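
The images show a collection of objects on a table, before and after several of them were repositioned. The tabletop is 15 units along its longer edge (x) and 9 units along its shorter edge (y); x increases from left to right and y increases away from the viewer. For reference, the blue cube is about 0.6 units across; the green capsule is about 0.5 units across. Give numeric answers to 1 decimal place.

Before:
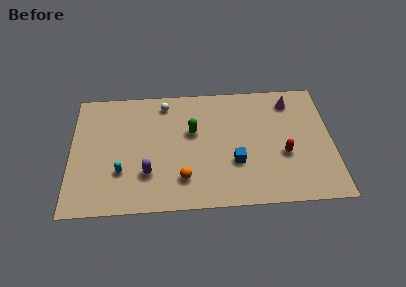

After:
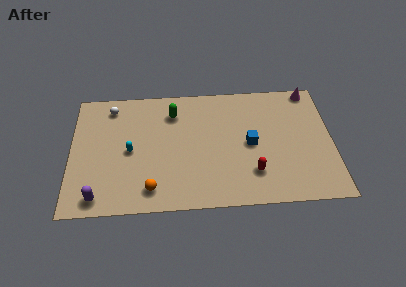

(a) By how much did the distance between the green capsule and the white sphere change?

+0.9

They were about 2.7 units apart before and 3.6 after — 0.9 units further apart.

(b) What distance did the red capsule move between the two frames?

2.2

The red capsule moved from about (12.2, 3.5) to (10.4, 2.3), a distance of √(1.8² + 1.2²) ≈ 2.2.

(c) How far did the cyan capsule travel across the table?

1.6

The cyan capsule was near (2.9, 2.8) before and (3.4, 4.3) after, so it travelled √(0.5² + 1.5²) ≈ 1.6 units.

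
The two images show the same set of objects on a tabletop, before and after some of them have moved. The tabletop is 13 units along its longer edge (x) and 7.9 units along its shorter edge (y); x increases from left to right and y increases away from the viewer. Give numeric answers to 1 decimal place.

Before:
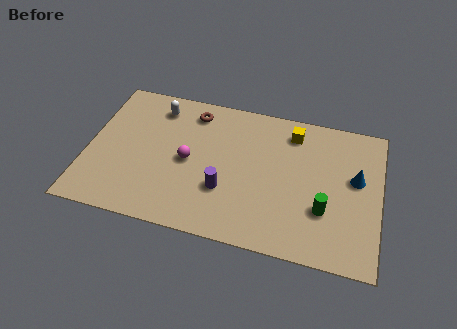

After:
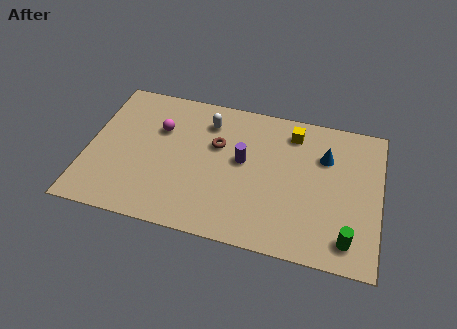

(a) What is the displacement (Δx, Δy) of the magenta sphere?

(-1.4, 1.5)

The magenta sphere was at about (4.5, 3.8) and moved to about (3.1, 5.3).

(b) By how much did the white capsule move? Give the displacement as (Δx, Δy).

(2.3, -0.3)

The white capsule was at about (2.9, 6.5) and moved to about (5.2, 6.2).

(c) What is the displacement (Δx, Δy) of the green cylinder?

(1.1, -1.3)

From the two frames, the green cylinder sits at roughly (10.6, 2.6) before and (11.7, 1.3) after.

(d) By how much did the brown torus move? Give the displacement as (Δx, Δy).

(1.2, -1.6)

From the two frames, the brown torus sits at roughly (4.5, 6.6) before and (5.7, 5.0) after.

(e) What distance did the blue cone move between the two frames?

1.7

From (11.9, 4.6) to (10.5, 5.5), the blue cone covered √(1.4² + 0.9²) ≈ 1.7 units.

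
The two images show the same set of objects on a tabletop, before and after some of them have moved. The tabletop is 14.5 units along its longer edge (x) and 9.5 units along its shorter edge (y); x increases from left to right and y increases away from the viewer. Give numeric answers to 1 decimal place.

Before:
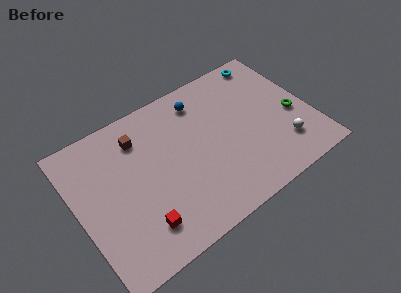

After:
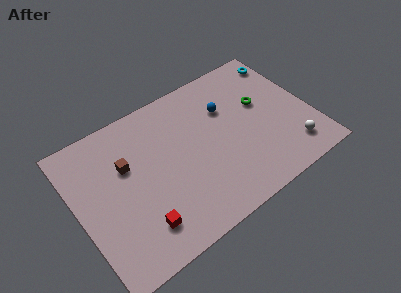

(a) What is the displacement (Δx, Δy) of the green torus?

(-1.7, 1.7)

From the two frames, the green torus sits at roughly (13.4, 4.0) before and (11.7, 5.7) after.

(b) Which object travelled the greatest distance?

the green torus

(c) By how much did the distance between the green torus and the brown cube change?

-1.3

They were about 9.8 units apart before and 8.5 after — 1.3 units closer together.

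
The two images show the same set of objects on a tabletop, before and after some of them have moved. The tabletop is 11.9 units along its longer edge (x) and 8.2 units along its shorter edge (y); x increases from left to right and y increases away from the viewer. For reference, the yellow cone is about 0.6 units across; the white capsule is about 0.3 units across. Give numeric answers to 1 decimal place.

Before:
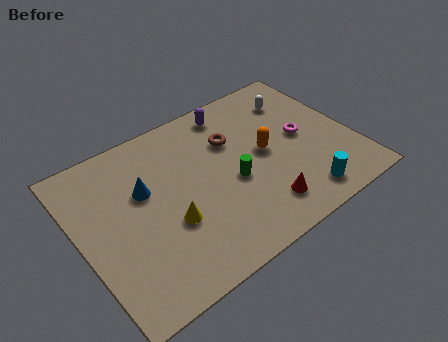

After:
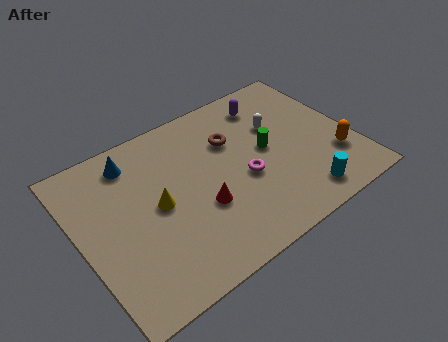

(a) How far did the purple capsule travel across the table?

1.6

From (7.2, 7.1) to (8.8, 6.7), the purple capsule covered √(1.6² + 0.4²) ≈ 1.6 units.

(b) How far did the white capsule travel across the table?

1.5

The white capsule was near (10.0, 6.3) before and (8.9, 5.3) after, so it travelled √(1.1² + 1.0²) ≈ 1.5 units.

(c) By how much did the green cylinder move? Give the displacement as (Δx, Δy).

(1.7, 0.8)

The green cylinder was at about (6.5, 3.5) and moved to about (8.2, 4.3).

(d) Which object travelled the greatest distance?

the orange capsule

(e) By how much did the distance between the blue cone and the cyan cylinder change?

+1.2

Before: roughly 7.3 units apart; after: 8.5. That's 1.2 units further apart.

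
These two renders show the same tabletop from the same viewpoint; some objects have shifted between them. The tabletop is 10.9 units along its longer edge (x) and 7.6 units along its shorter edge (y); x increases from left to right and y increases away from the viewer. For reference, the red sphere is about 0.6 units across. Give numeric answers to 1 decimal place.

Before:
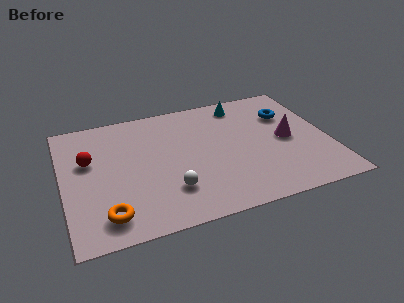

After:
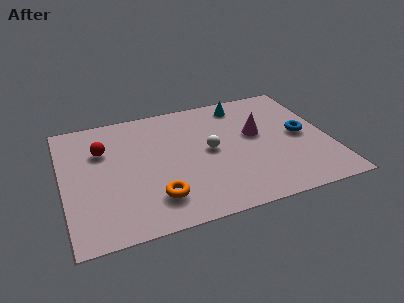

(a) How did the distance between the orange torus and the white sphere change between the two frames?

+0.6

They were about 2.7 units apart before and 3.3 after — 0.6 units further apart.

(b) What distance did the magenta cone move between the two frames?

1.4

The magenta cone was near (9.2, 3.7) before and (8.0, 4.4) after, so it travelled √(1.2² + 0.7²) ≈ 1.4 units.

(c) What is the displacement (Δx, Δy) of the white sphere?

(1.8, 1.9)

From the two frames, the white sphere sits at roughly (4.2, 2.0) before and (6.0, 3.9) after.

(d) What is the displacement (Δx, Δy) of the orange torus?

(2.0, 0.4)

The orange torus was at about (1.6, 1.3) and moved to about (3.6, 1.7).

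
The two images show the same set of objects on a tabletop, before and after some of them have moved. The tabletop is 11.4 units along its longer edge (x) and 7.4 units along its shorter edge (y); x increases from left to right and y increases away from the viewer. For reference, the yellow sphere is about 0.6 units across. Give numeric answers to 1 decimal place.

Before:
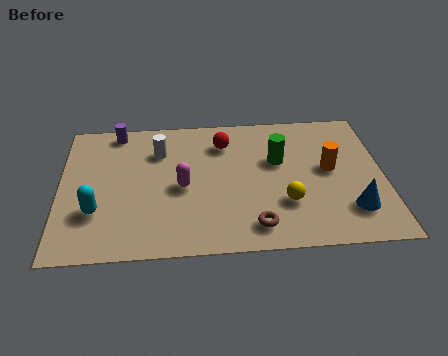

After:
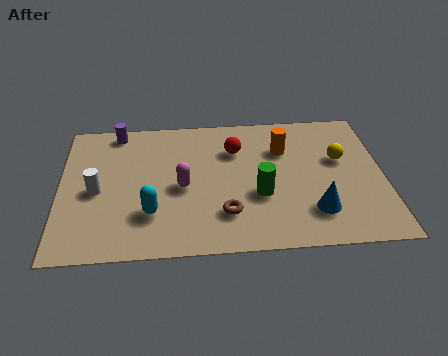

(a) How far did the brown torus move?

1.2

The brown torus moved from about (6.8, 1.2) to (5.8, 1.9), a distance of √(1.0² + 0.7²) ≈ 1.2.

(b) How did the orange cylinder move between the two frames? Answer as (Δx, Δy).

(-1.6, 1.2)

From the two frames, the orange cylinder sits at roughly (9.5, 4.0) before and (7.9, 5.2) after.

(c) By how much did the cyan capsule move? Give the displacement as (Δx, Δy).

(1.9, -0.2)

From the two frames, the cyan capsule sits at roughly (1.3, 2.3) before and (3.2, 2.1) after.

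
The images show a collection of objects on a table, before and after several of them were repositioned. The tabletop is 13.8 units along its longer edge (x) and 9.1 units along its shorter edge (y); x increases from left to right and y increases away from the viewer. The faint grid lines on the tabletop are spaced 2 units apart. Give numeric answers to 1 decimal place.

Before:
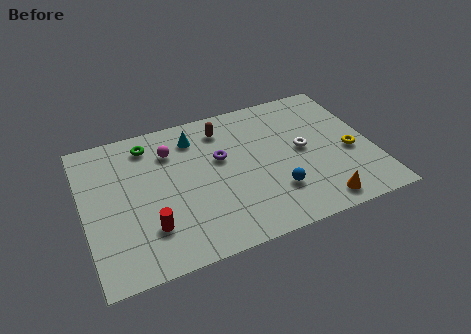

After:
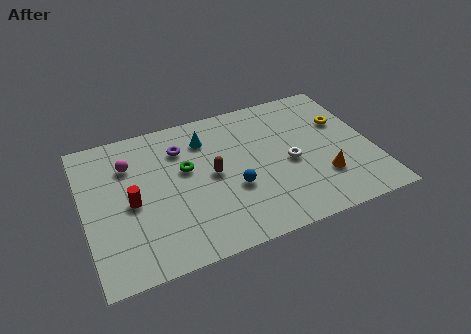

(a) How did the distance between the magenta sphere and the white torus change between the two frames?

+1.4

They were about 6.5 units apart before and 7.9 after — 1.4 units further apart.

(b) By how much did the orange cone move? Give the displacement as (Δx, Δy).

(0.4, 1.5)

The orange cone started near (10.8, 1.1) and ended near (11.2, 2.6).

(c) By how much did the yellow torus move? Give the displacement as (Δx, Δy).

(-0.1, 2.1)

The yellow torus started near (12.7, 3.8) and ended near (12.6, 5.9).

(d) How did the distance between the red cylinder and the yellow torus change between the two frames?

+0.6

Before: roughly 9.9 units apart; after: 10.5. That's 0.6 units further apart.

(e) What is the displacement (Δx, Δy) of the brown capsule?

(-0.8, -2.8)

The brown capsule started near (6.9, 7.4) and ended near (6.1, 4.6).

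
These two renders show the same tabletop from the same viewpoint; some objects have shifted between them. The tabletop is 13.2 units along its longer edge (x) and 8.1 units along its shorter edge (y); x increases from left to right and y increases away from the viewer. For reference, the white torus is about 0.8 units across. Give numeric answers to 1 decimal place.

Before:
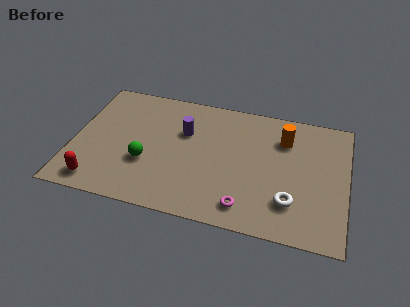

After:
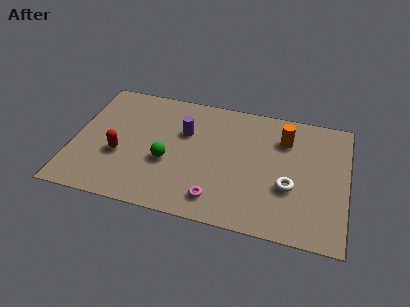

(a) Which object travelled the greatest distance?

the red capsule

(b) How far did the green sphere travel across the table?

1.0

The green sphere moved from about (3.6, 2.9) to (4.6, 3.2), a distance of √(1.0² + 0.3²) ≈ 1.0.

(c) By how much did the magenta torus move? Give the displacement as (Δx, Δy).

(-1.4, 0.1)

The magenta torus was at about (8.5, 1.3) and moved to about (7.1, 1.4).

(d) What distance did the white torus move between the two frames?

0.9

The white torus was near (10.6, 2.1) before and (10.5, 3.0) after, so it travelled √(0.1² + 0.9²) ≈ 0.9 units.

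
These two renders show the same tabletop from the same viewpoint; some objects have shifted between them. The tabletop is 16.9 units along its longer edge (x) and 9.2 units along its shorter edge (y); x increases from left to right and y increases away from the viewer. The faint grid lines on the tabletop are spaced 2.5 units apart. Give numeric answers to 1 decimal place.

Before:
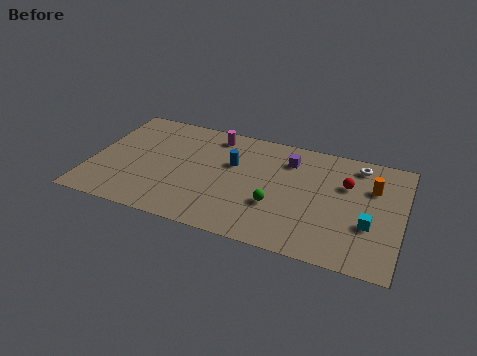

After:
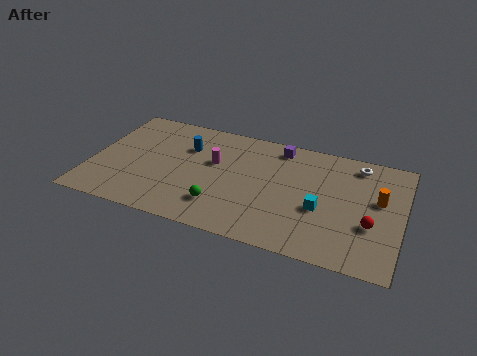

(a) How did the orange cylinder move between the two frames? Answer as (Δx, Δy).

(0.4, -0.9)

The orange cylinder started near (15.2, 6.3) and ended near (15.6, 5.4).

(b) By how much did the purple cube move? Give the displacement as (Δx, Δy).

(-0.6, 0.9)

From the two frames, the purple cube sits at roughly (10.6, 7.1) before and (10.0, 8.0) after.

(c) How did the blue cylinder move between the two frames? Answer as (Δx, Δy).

(-2.6, 0.6)

The blue cylinder started near (7.6, 5.8) and ended near (5.0, 6.4).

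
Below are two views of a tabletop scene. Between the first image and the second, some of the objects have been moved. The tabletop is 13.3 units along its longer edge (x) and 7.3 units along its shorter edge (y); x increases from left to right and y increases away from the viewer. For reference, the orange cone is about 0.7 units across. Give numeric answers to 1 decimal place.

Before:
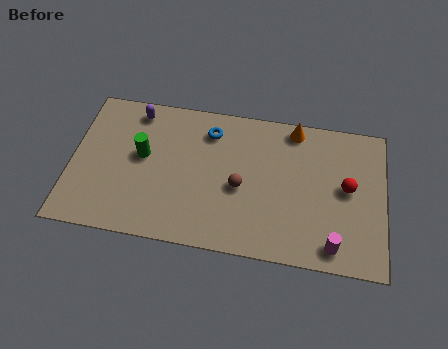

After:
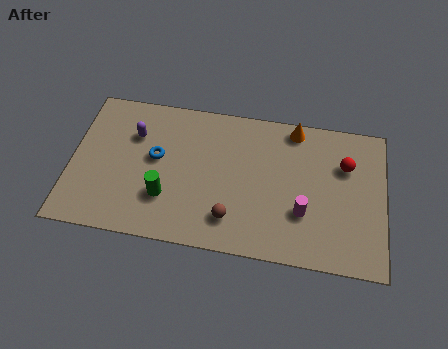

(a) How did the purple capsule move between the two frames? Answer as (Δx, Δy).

(0.0, -1.2)

The purple capsule was at about (2.6, 6.3) and moved to about (2.6, 5.1).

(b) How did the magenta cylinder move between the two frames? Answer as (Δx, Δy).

(-1.3, 1.4)

From the two frames, the magenta cylinder sits at roughly (11.2, 1.0) before and (9.9, 2.4) after.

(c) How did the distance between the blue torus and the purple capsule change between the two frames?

-1.8

They were about 3.2 units apart before and 1.4 after — 1.8 units closer together.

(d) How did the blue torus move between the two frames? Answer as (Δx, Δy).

(-2.2, -1.7)

From the two frames, the blue torus sits at roughly (5.8, 5.8) before and (3.6, 4.1) after.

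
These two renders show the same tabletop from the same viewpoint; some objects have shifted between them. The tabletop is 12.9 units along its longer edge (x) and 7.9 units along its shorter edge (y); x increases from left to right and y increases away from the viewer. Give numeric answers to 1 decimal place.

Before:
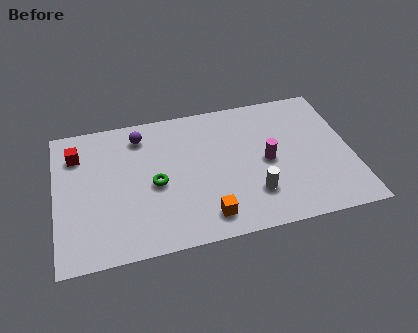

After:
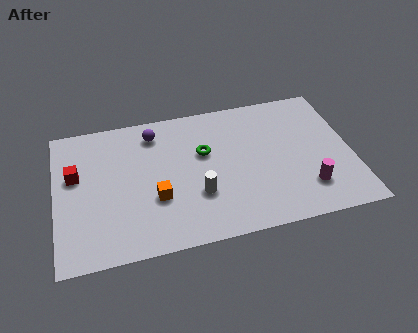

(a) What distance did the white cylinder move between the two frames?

2.5

The white cylinder moved from about (8.5, 2.1) to (6.1, 2.6), a distance of √(2.4² + 0.5²) ≈ 2.5.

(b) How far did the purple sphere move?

0.6

The purple sphere moved from about (3.8, 6.5) to (4.4, 6.5), a distance of √(0.6² + 0.0²) ≈ 0.6.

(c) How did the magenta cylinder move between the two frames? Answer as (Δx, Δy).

(1.6, -1.9)

The magenta cylinder was at about (9.2, 3.8) and moved to about (10.8, 1.9).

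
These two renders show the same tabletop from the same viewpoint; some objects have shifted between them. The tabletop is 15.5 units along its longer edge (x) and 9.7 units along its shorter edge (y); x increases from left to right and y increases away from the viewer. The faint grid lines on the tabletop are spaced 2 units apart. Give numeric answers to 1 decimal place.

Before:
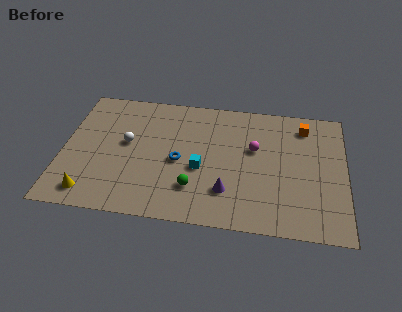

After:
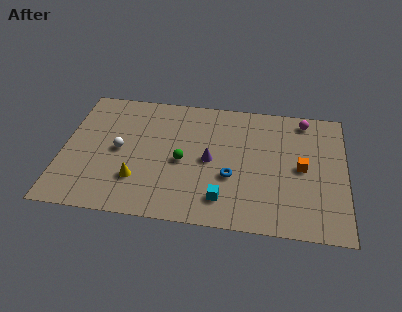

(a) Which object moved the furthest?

the magenta sphere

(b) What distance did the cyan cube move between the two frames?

2.5

The cyan cube was near (7.6, 4.0) before and (8.9, 1.9) after, so it travelled √(1.3² + 2.1²) ≈ 2.5 units.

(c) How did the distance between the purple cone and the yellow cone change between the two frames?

-3.1

They were about 7.5 units apart before and 4.4 after — 3.1 units closer together.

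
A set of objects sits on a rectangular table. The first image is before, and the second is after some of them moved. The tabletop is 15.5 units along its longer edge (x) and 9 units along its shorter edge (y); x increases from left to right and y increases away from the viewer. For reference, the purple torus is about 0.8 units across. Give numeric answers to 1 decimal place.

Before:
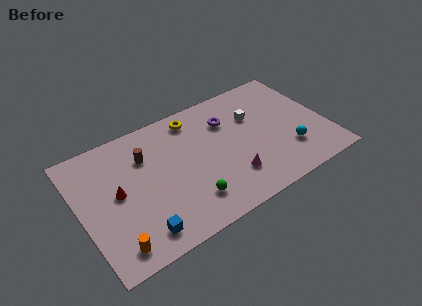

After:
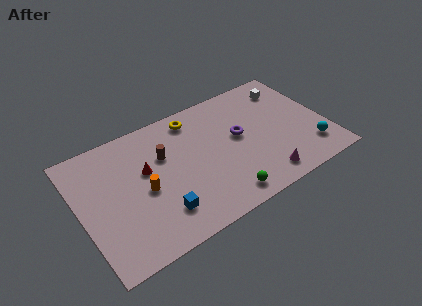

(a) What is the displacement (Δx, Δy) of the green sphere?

(2.0, -0.8)

The green sphere was at about (6.4, 2.0) and moved to about (8.4, 1.2).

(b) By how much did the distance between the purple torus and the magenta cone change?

-0.4

The distance was about 4.2 in the first image and 3.8 in the second, so they moved 0.4 units closer together.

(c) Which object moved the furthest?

the orange cylinder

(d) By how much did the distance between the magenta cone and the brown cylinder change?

+0.9

Before: roughly 6.3 units apart; after: 7.2. That's 0.9 units further apart.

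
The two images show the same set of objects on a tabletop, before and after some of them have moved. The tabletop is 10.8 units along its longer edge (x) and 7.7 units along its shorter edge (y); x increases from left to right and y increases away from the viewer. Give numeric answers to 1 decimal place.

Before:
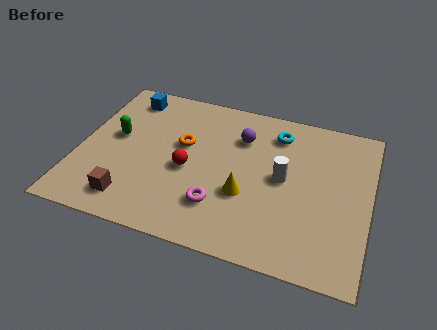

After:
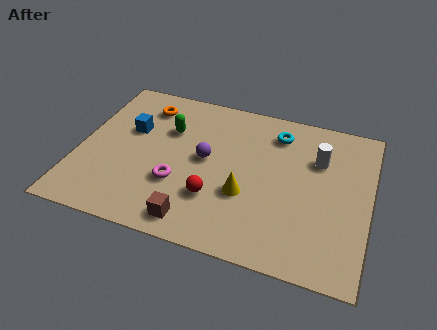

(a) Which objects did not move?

the yellow cone and the cyan torus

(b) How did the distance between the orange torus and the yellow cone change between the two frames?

+2.2

They were about 3.1 units apart before and 5.3 after — 2.2 units further apart.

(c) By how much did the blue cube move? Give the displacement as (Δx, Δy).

(0.3, -1.7)

The blue cube was at about (1.5, 6.5) and moved to about (1.8, 4.8).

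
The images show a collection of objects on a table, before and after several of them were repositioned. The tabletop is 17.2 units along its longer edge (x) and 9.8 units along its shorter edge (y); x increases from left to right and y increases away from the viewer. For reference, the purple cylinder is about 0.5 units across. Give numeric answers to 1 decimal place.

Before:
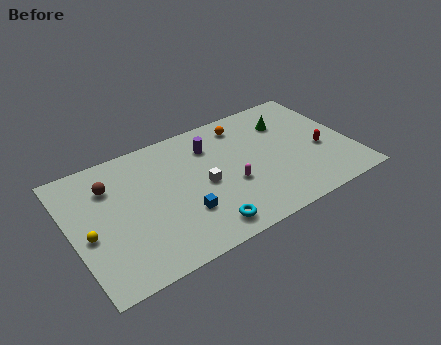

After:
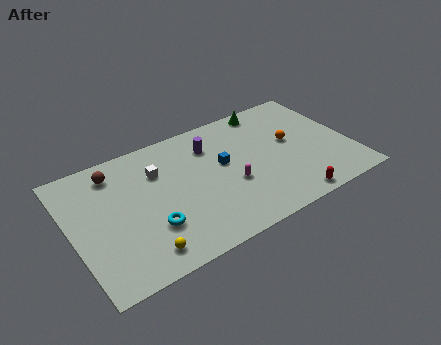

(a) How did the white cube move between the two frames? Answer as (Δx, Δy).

(-2.5, 2.3)

The white cube started near (8.0, 4.6) and ended near (5.5, 6.9).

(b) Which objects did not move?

the magenta capsule and the purple cylinder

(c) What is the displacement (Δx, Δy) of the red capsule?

(-2.5, -3.1)

The red capsule started near (15.3, 4.0) and ended near (12.8, 0.9).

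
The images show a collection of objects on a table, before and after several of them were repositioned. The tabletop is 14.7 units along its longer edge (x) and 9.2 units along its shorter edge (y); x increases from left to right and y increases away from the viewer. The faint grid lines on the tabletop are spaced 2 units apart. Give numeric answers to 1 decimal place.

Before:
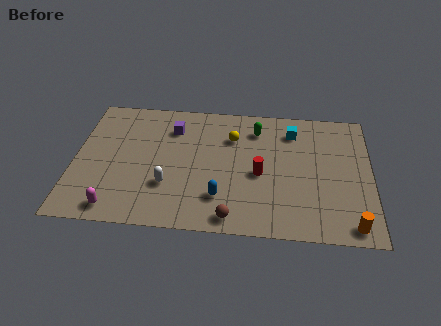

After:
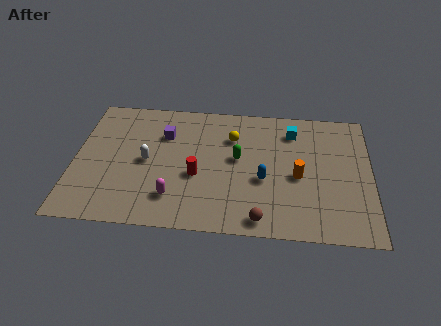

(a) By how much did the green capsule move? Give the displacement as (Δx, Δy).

(-0.9, -2.2)

The green capsule started near (9.0, 7.3) and ended near (8.1, 5.1).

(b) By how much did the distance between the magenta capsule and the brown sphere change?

-1.3

Before: roughly 5.7 units apart; after: 4.4. That's 1.3 units closer together.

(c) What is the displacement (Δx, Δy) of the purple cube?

(-0.4, -0.5)

The purple cube started near (4.8, 7.0) and ended near (4.4, 6.5).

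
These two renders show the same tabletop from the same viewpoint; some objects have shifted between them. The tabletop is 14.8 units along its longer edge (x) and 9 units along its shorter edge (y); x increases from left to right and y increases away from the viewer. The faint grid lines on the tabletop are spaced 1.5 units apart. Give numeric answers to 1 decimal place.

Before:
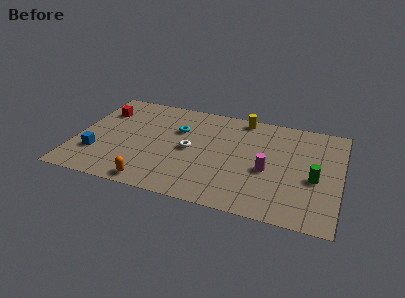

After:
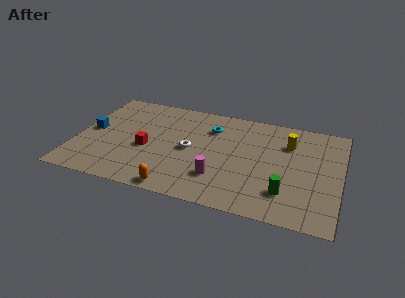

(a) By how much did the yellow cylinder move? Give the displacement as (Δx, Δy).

(2.7, -1.6)

The yellow cylinder was at about (9.1, 8.1) and moved to about (11.8, 6.5).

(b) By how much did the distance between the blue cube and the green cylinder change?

-0.8

The distance was about 12.2 in the first image and 11.4 in the second, so they moved 0.8 units closer together.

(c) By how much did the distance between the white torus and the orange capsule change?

-0.3

The distance was about 3.9 in the first image and 3.6 in the second, so they moved 0.3 units closer together.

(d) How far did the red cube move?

4.0

From (1.2, 6.6) to (4.0, 3.8), the red cube covered √(2.8² + 2.8²) ≈ 4.0 units.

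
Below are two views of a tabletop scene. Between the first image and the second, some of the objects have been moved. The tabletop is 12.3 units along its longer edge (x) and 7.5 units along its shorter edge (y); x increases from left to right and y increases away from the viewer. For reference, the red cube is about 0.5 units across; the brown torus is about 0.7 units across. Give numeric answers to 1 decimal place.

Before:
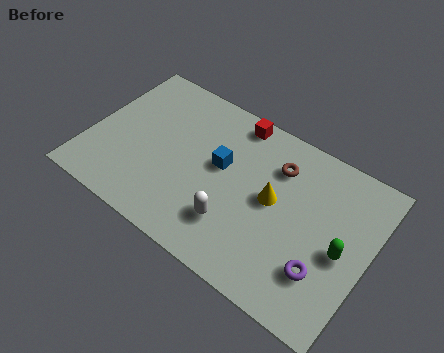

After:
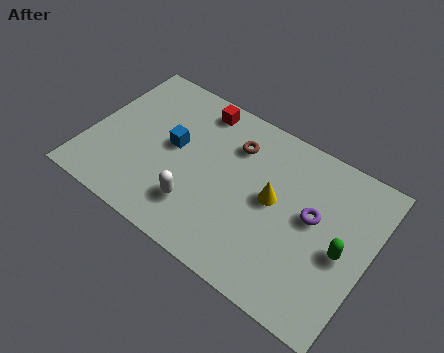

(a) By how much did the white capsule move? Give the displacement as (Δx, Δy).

(-1.6, -0.1)

The white capsule started near (6.7, 2.0) and ended near (5.1, 1.9).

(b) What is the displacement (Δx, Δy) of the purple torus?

(-0.8, 2.1)

From the two frames, the purple torus sits at roughly (10.6, 2.1) before and (9.8, 4.2) after.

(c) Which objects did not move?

the yellow cone and the green capsule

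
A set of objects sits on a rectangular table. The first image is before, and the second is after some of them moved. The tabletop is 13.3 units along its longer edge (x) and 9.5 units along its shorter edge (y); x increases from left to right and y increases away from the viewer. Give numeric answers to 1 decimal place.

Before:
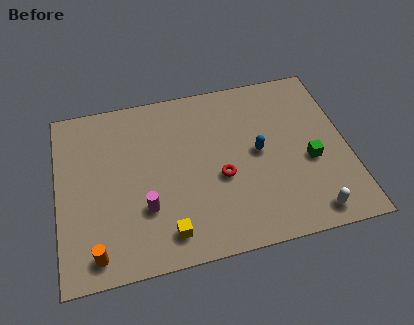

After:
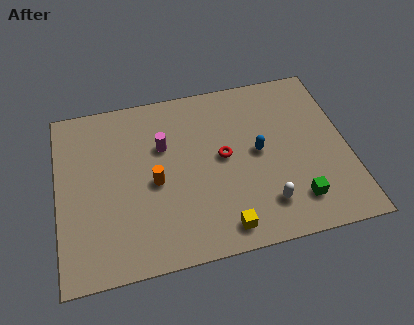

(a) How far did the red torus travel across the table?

1.1

From (7.4, 3.9) to (7.6, 5.0), the red torus covered √(0.2² + 1.1²) ≈ 1.1 units.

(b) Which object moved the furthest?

the orange cylinder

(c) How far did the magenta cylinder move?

3.4

The magenta cylinder was near (3.9, 3.0) before and (4.9, 6.2) after, so it travelled √(1.0² + 3.2²) ≈ 3.4 units.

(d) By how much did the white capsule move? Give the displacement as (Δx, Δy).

(-2.0, 0.9)

From the two frames, the white capsule sits at roughly (11.3, 1.1) before and (9.3, 2.0) after.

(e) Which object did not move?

the blue capsule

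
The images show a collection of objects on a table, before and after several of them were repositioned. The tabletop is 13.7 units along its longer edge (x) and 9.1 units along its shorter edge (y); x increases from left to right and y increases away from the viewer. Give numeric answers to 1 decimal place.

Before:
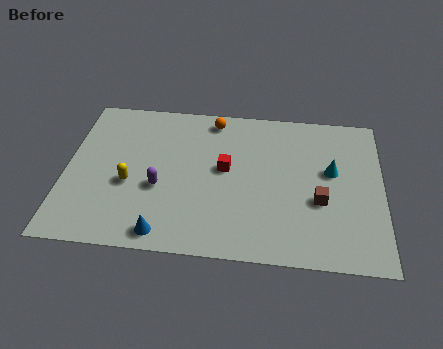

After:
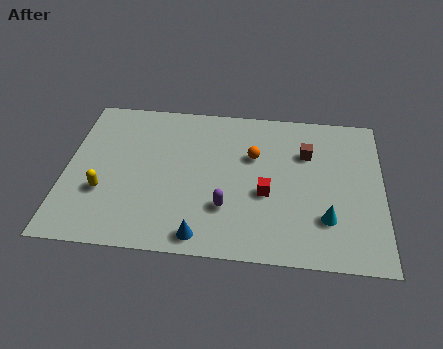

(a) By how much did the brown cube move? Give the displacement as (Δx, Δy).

(-0.6, 2.8)

The brown cube was at about (11.0, 3.5) and moved to about (10.4, 6.3).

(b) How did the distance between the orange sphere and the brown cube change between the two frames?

-4.2

They were about 6.5 units apart before and 2.3 after — 4.2 units closer together.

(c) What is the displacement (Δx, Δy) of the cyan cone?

(-0.2, -2.8)

The cyan cone was at about (11.5, 5.3) and moved to about (11.3, 2.5).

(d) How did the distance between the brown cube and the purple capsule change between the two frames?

-1.9

They were about 6.9 units apart before and 5.0 after — 1.9 units closer together.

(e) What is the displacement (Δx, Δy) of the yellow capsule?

(-1.1, -0.6)

From the two frames, the yellow capsule sits at roughly (2.8, 3.7) before and (1.7, 3.1) after.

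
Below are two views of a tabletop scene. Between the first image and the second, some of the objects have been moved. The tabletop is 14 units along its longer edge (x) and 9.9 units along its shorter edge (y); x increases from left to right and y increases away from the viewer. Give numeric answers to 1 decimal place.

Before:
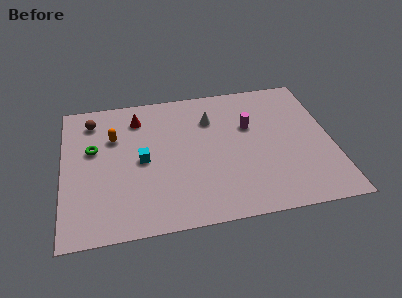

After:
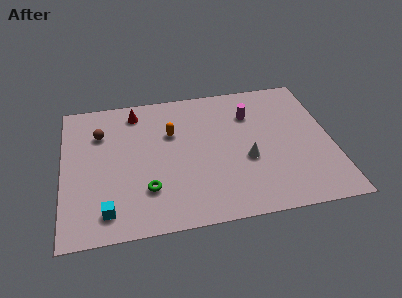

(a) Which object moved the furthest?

the green torus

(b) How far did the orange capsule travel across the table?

3.0

The orange capsule moved from about (2.7, 6.7) to (5.7, 6.5), a distance of √(3.0² + 0.2²) ≈ 3.0.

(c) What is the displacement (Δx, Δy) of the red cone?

(-0.1, 0.5)

The red cone was at about (4.0, 7.9) and moved to about (3.9, 8.4).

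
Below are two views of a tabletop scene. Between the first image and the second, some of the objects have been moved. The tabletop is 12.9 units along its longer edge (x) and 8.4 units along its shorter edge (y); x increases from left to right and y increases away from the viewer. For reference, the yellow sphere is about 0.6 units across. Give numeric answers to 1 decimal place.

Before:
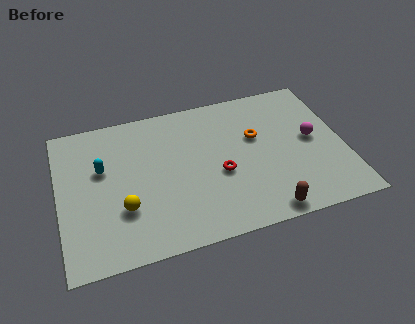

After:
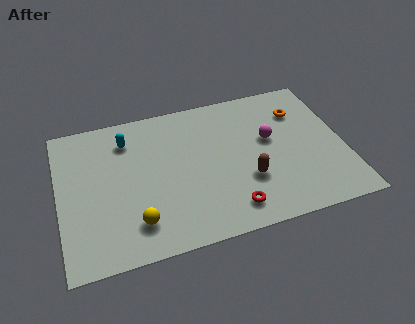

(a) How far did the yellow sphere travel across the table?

1.0

The yellow sphere was near (2.8, 2.7) before and (3.3, 1.8) after, so it travelled √(0.5² + 0.9²) ≈ 1.0 units.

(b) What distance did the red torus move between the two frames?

2.1

The red torus moved from about (7.2, 3.5) to (7.5, 1.4), a distance of √(0.3² + 2.1²) ≈ 2.1.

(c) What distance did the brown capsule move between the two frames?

2.1

From (9.0, 0.8) to (8.4, 2.8), the brown capsule covered √(0.6² + 2.0²) ≈ 2.1 units.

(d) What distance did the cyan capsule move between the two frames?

1.8

The cyan capsule was near (2.0, 5.2) before and (3.2, 6.6) after, so it travelled √(1.2² + 1.4²) ≈ 1.8 units.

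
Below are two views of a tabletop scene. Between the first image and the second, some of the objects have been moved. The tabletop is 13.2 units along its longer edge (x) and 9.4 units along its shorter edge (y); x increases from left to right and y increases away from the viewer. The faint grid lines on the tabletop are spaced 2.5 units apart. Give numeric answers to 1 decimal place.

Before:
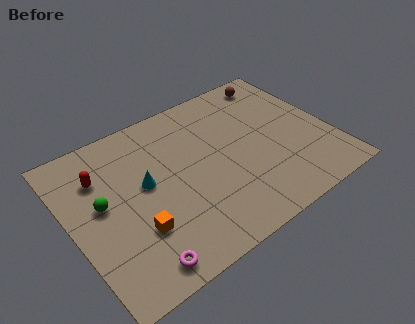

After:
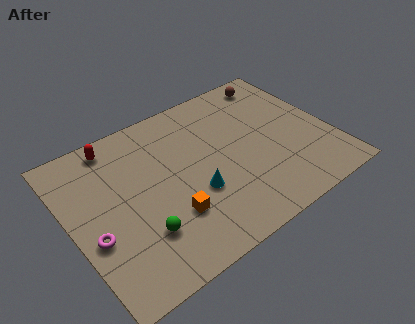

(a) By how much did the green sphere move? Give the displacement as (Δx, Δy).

(1.5, -2.6)

From the two frames, the green sphere sits at roughly (1.6, 5.2) before and (3.1, 2.6) after.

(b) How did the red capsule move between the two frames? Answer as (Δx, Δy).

(1.0, 1.5)

The red capsule was at about (1.8, 6.8) and moved to about (2.8, 8.3).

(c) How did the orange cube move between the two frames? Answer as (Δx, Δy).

(1.7, -0.1)

The orange cube started near (2.9, 2.9) and ended near (4.6, 2.8).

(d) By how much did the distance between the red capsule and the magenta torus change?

-0.7

They were about 5.8 units apart before and 5.1 after — 0.7 units closer together.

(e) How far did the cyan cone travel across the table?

2.8

From (3.8, 5.2) to (6.0, 3.4), the cyan cone covered √(2.2² + 1.8²) ≈ 2.8 units.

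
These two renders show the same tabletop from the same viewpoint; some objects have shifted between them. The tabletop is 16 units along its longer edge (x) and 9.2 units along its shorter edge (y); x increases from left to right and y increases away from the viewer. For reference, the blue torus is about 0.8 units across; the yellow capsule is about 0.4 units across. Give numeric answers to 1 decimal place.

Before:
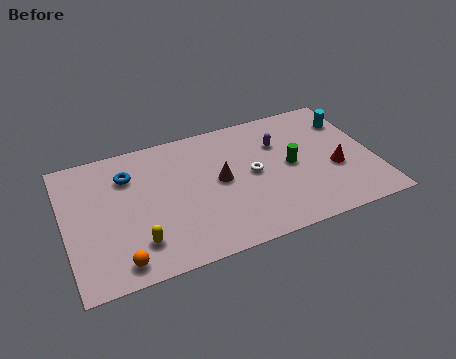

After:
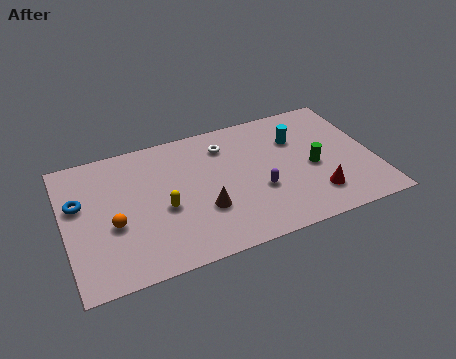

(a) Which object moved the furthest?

the purple capsule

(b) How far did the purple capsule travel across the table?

3.3

From (11.3, 6.4) to (9.9, 3.4), the purple capsule covered √(1.4² + 3.0²) ≈ 3.3 units.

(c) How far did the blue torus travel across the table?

2.8

The blue torus moved from about (3.4, 6.8) to (0.8, 5.7), a distance of √(2.6² + 1.1²) ≈ 2.8.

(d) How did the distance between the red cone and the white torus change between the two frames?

+2.3

The distance was about 4.3 in the first image and 6.6 in the second, so they moved 2.3 units further apart.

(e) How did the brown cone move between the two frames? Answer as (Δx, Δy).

(-1.0, -1.7)

The brown cone started near (8.0, 4.8) and ended near (7.0, 3.1).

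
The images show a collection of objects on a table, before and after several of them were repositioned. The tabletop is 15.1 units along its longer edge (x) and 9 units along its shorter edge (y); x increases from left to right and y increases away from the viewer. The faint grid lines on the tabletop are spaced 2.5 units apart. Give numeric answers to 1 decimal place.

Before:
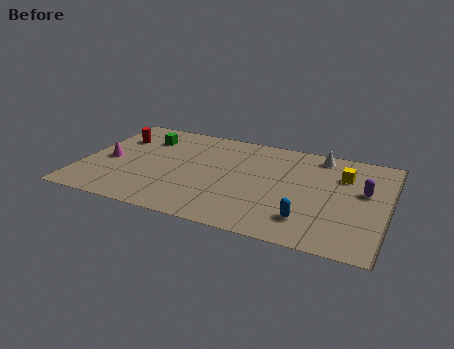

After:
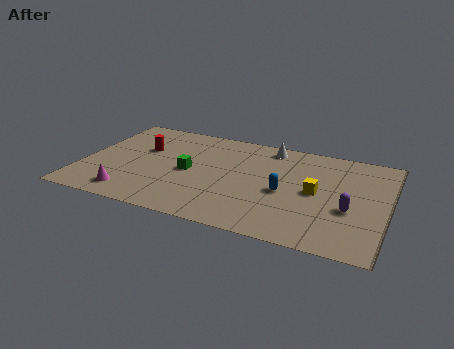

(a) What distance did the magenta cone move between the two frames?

3.0

The magenta cone was near (1.3, 4.1) before and (2.7, 1.4) after, so it travelled √(1.4² + 2.7²) ≈ 3.0 units.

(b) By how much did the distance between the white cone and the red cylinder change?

-3.6

They were about 10.2 units apart before and 6.6 after — 3.6 units closer together.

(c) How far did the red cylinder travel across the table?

1.6

The red cylinder was near (1.4, 6.4) before and (2.8, 5.7) after, so it travelled √(1.4² + 0.7²) ≈ 1.6 units.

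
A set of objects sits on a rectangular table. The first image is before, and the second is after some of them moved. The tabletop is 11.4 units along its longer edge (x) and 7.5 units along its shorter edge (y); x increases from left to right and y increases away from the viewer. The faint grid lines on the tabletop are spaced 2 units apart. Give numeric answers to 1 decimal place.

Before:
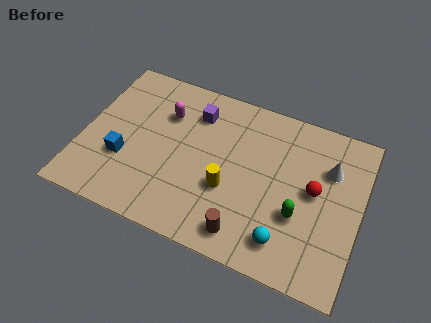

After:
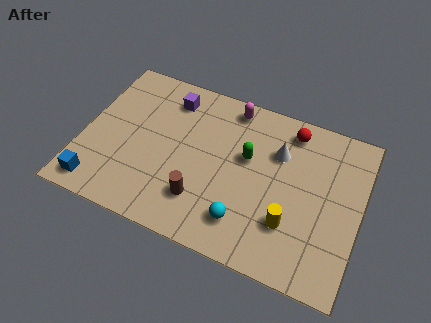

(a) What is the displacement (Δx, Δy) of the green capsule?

(-2.3, 1.8)

The green capsule was at about (9.0, 2.7) and moved to about (6.7, 4.5).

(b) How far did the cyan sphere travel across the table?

1.7

The cyan sphere moved from about (8.6, 1.4) to (6.9, 1.6), a distance of √(1.7² + 0.2²) ≈ 1.7.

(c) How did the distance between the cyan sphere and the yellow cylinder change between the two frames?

-1.0

Before: roughly 2.9 units apart; after: 1.9. That's 1.0 units closer together.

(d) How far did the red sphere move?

2.7

The red sphere moved from about (9.5, 4.0) to (8.3, 6.4), a distance of √(1.2² + 2.4²) ≈ 2.7.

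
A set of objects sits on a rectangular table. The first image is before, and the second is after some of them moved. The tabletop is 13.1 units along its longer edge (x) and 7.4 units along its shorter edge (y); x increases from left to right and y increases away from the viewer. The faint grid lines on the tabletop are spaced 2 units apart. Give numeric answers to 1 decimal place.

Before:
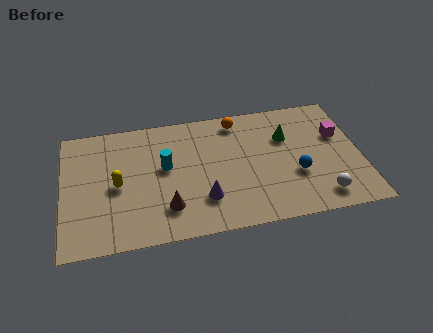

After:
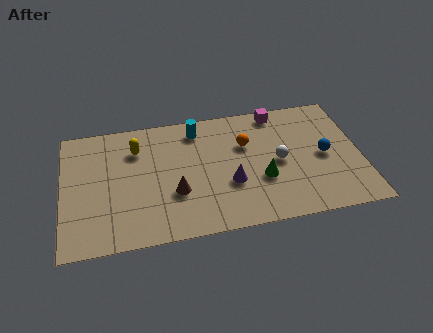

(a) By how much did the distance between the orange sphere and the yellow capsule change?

-1.3

Before: roughly 6.1 units apart; after: 4.8. That's 1.3 units closer together.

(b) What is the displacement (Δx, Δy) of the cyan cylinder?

(1.5, 2.0)

The cyan cylinder was at about (4.5, 4.2) and moved to about (6.0, 6.2).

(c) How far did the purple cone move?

1.4

From (6.1, 2.0) to (7.3, 2.7), the purple cone covered √(1.2² + 0.7²) ≈ 1.4 units.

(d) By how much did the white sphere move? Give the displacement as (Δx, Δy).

(-1.7, 2.4)

The white sphere started near (11.2, 1.2) and ended near (9.5, 3.6).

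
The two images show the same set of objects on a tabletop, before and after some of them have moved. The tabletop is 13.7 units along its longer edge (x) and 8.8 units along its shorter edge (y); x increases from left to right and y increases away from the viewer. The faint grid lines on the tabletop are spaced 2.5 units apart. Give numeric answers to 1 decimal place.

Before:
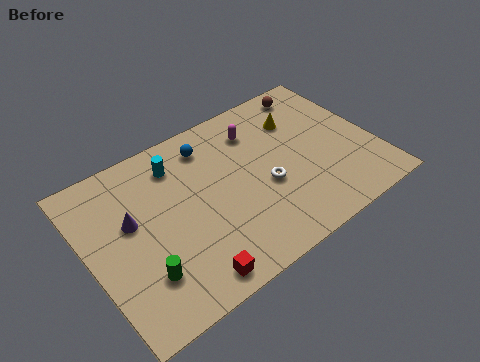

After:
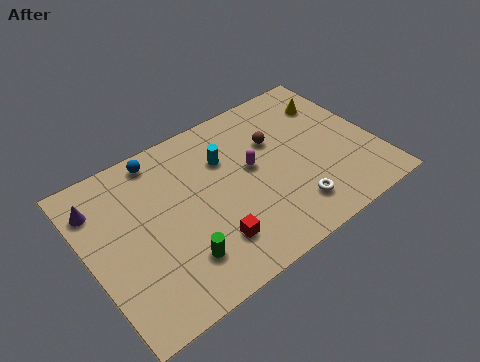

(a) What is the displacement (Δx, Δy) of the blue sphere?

(-2.3, 0.6)

The blue sphere started near (6.2, 7.2) and ended near (3.9, 7.8).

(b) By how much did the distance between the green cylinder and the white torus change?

-0.9

Before: roughly 6.3 units apart; after: 5.4. That's 0.9 units closer together.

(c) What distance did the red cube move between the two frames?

1.7

From (4.0, 1.0) to (5.3, 2.1), the red cube covered √(1.3² + 1.1²) ≈ 1.7 units.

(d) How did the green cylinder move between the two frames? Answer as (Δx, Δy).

(1.7, -0.2)

From the two frames, the green cylinder sits at roughly (2.1, 2.3) before and (3.8, 2.1) after.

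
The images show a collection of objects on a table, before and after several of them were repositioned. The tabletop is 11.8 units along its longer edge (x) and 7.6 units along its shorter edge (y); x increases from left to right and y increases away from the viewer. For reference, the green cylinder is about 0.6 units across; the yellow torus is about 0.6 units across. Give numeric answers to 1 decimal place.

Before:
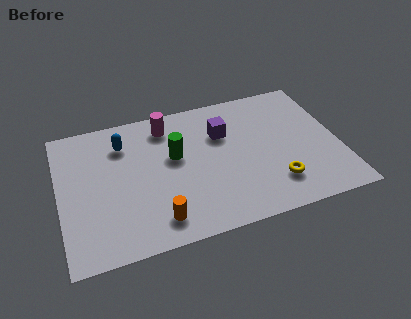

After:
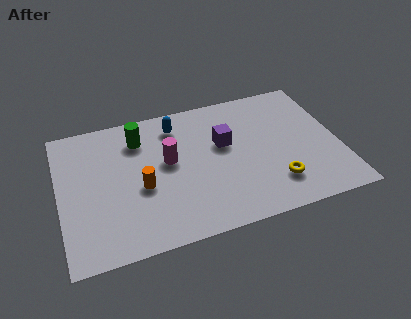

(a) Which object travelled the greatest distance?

the blue capsule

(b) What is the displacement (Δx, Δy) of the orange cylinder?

(-0.5, 1.9)

The orange cylinder started near (3.9, 1.3) and ended near (3.4, 3.2).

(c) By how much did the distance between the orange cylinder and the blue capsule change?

-1.2

The distance was about 4.6 in the first image and 3.4 in the second, so they moved 1.2 units closer together.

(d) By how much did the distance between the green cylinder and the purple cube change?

+1.5

They were about 2.2 units apart before and 3.7 after — 1.5 units further apart.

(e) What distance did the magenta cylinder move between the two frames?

2.0

The magenta cylinder moved from about (4.7, 6.3) to (4.6, 4.3), a distance of √(0.1² + 2.0²) ≈ 2.0.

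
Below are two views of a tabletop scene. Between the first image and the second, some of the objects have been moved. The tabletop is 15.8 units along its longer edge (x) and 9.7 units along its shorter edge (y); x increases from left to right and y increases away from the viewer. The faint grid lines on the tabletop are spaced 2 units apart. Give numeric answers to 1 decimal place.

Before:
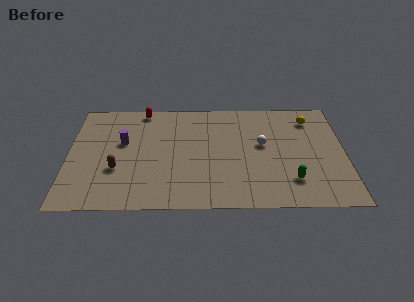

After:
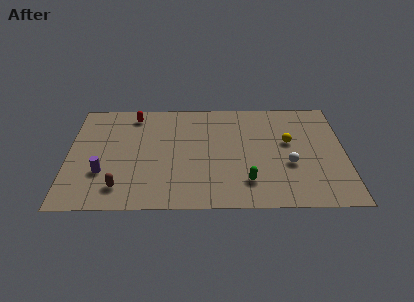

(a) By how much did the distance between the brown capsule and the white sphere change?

+1.2

They were about 8.6 units apart before and 9.8 after — 1.2 units further apart.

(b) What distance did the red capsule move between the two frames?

0.7

The red capsule moved from about (4.2, 8.8) to (3.7, 8.3), a distance of √(0.5² + 0.5²) ≈ 0.7.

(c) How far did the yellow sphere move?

2.5

The yellow sphere moved from about (13.9, 7.8) to (12.6, 5.7), a distance of √(1.3² + 2.1²) ≈ 2.5.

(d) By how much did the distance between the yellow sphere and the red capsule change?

-0.5

They were about 9.8 units apart before and 9.3 after — 0.5 units closer together.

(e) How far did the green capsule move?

2.5

From (12.7, 2.3) to (10.2, 2.2), the green capsule covered √(2.5² + 0.1²) ≈ 2.5 units.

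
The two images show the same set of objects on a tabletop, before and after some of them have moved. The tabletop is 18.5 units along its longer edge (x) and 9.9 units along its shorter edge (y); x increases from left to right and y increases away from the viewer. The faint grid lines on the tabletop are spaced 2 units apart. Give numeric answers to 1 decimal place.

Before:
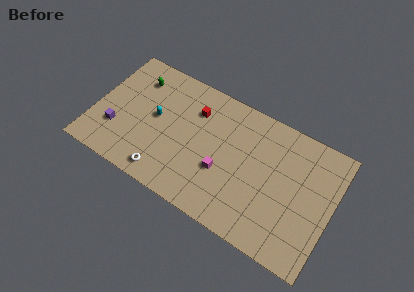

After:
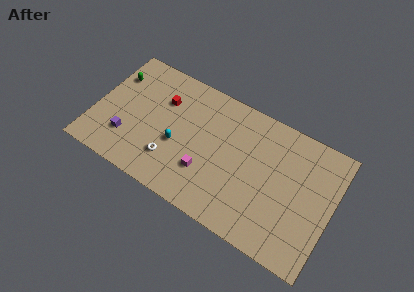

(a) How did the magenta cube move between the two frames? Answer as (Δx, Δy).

(-1.2, -0.7)

The magenta cube was at about (10.2, 3.7) and moved to about (9.0, 3.0).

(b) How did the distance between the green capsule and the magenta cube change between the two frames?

+0.5

They were about 8.4 units apart before and 8.9 after — 0.5 units further apart.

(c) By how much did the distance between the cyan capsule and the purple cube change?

+0.4

The distance was about 3.6 in the first image and 4.0 in the second, so they moved 0.4 units further apart.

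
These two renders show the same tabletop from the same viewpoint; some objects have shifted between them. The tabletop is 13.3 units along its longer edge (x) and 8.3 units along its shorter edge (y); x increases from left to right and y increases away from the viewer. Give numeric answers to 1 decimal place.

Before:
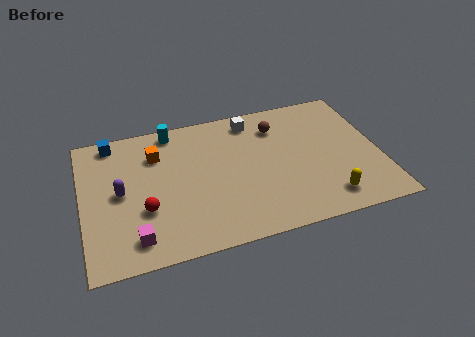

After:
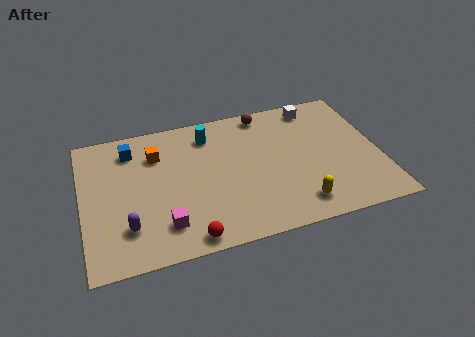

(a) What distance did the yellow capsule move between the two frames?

1.3

From (10.7, 1.4) to (9.4, 1.4), the yellow capsule covered √(1.3² + 0.0²) ≈ 1.3 units.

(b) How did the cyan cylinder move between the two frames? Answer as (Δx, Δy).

(1.6, -0.7)

From the two frames, the cyan cylinder sits at roughly (4.2, 7.4) before and (5.8, 6.7) after.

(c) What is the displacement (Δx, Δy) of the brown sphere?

(-0.5, 1.0)

The brown sphere started near (8.9, 6.4) and ended near (8.4, 7.4).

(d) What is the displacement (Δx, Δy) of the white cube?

(2.9, 0.1)

The white cube started near (7.8, 7.1) and ended near (10.7, 7.2).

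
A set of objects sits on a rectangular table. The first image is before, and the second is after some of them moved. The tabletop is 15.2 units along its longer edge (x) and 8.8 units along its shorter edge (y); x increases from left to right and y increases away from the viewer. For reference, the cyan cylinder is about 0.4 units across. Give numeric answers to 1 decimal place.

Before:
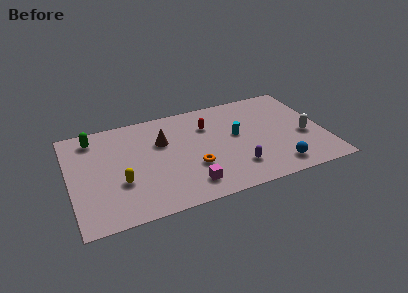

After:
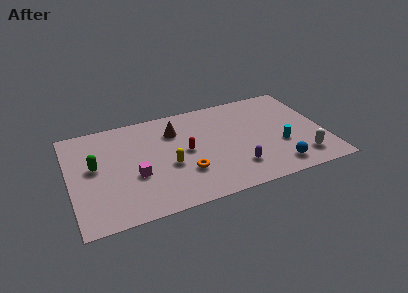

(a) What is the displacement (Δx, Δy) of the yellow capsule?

(2.9, 0.5)

The yellow capsule was at about (2.9, 3.1) and moved to about (5.8, 3.6).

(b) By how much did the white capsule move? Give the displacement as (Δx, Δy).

(-0.4, -1.9)

The white capsule was at about (14.0, 3.6) and moved to about (13.6, 1.7).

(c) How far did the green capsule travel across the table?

2.5

The green capsule moved from about (1.6, 7.4) to (1.5, 4.9), a distance of √(0.1² + 2.5²) ≈ 2.5.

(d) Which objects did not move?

the purple capsule and the blue sphere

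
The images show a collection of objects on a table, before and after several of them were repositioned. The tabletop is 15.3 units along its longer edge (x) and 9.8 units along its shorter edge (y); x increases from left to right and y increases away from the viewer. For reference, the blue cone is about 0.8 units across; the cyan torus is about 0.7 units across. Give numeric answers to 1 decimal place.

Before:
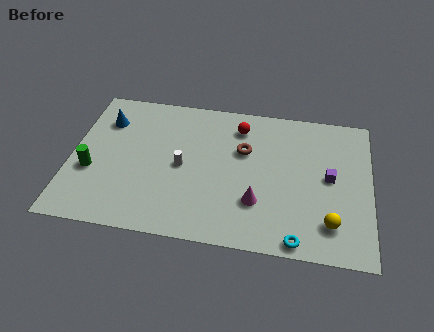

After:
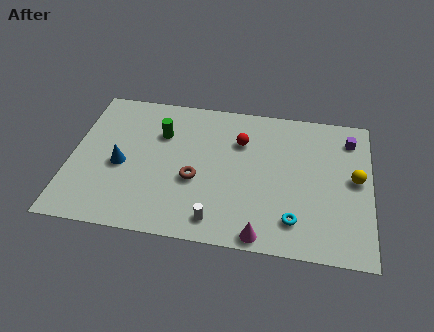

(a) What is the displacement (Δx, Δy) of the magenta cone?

(0.3, -2.1)

From the two frames, the magenta cone sits at roughly (9.6, 2.9) before and (9.9, 0.8) after.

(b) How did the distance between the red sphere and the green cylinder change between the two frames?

-4.4

They were about 8.5 units apart before and 4.1 after — 4.4 units closer together.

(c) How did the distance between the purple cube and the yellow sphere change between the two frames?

-0.3

The distance was about 3.0 in the first image and 2.7 in the second, so they moved 0.3 units closer together.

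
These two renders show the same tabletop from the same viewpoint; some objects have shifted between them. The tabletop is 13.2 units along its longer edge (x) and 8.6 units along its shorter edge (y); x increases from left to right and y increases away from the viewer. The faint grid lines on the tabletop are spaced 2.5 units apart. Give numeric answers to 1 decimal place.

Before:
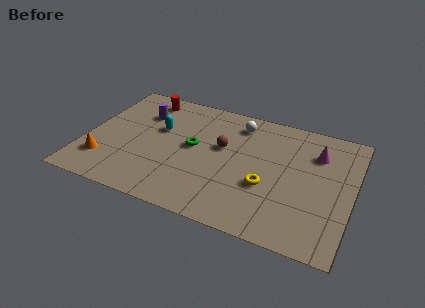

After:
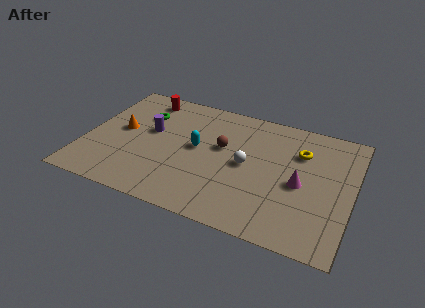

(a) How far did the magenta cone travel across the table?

2.5

The magenta cone was near (11.3, 6.3) before and (10.7, 3.9) after, so it travelled √(0.6² + 2.4²) ≈ 2.5 units.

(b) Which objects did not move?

the red cylinder and the brown sphere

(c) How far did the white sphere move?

2.9

The white sphere moved from about (7.3, 7.1) to (8.0, 4.3), a distance of √(0.7² + 2.8²) ≈ 2.9.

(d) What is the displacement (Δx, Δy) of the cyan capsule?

(2.0, -0.7)

From the two frames, the cyan capsule sits at roughly (3.5, 5.3) before and (5.5, 4.6) after.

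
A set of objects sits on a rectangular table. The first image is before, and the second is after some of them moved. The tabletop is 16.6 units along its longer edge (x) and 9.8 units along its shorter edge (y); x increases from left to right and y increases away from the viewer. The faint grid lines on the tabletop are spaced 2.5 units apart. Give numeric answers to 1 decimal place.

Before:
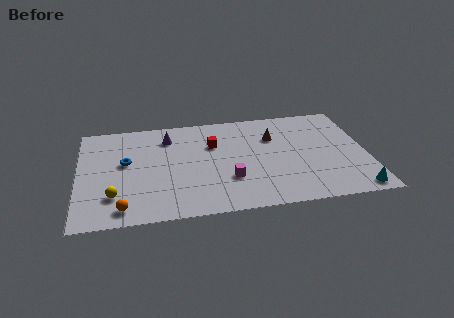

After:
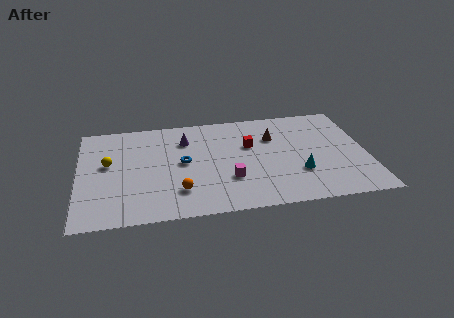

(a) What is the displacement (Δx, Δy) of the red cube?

(2.1, -0.4)

From the two frames, the red cube sits at roughly (7.8, 6.6) before and (9.9, 6.2) after.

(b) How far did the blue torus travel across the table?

3.3

From (2.7, 5.6) to (6.0, 5.1), the blue torus covered √(3.3² + 0.5²) ≈ 3.3 units.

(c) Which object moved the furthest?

the cyan cone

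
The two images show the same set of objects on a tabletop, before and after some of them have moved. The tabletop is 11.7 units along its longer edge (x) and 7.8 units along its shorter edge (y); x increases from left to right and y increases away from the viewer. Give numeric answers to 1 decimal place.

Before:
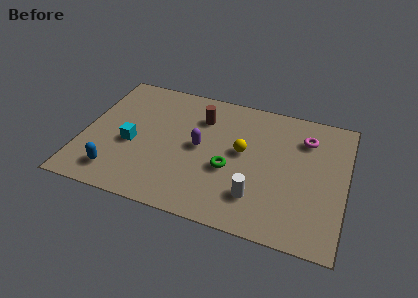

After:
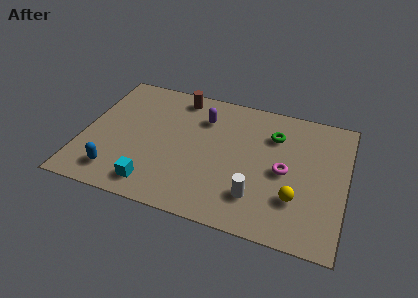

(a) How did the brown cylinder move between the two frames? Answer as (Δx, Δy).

(-1.1, 1.0)

The brown cylinder started near (5.1, 5.8) and ended near (4.0, 6.8).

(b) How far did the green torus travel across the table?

3.2

The green torus was near (6.6, 3.1) before and (8.4, 5.7) after, so it travelled √(1.8² + 2.6²) ≈ 3.2 units.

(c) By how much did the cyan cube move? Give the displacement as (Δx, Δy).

(1.2, -2.1)

The cyan cube started near (2.2, 3.3) and ended near (3.4, 1.2).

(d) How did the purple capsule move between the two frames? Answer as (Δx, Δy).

(0.0, 1.8)

The purple capsule was at about (5.2, 4.0) and moved to about (5.2, 5.8).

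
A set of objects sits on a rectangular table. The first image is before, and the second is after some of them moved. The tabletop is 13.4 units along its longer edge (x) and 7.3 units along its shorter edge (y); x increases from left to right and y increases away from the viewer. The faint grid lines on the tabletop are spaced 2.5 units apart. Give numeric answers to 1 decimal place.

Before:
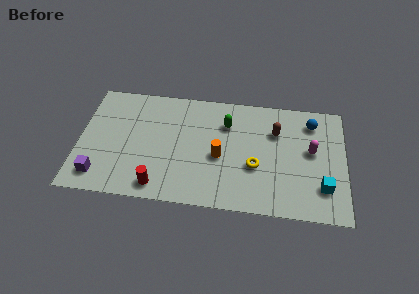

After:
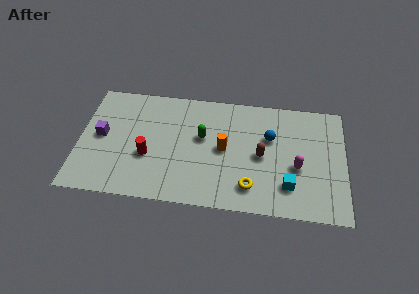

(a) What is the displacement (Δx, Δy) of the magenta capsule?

(-0.7, -1.1)

The magenta capsule was at about (11.7, 4.1) and moved to about (11.0, 3.0).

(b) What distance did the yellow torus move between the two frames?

1.3

The yellow torus was near (8.9, 2.8) before and (8.7, 1.5) after, so it travelled √(0.2² + 1.3²) ≈ 1.3 units.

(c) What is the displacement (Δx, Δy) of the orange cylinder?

(0.2, 0.5)

The orange cylinder was at about (7.1, 3.2) and moved to about (7.3, 3.7).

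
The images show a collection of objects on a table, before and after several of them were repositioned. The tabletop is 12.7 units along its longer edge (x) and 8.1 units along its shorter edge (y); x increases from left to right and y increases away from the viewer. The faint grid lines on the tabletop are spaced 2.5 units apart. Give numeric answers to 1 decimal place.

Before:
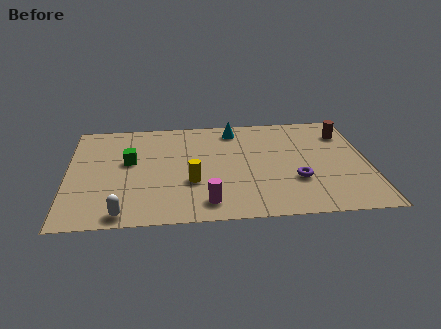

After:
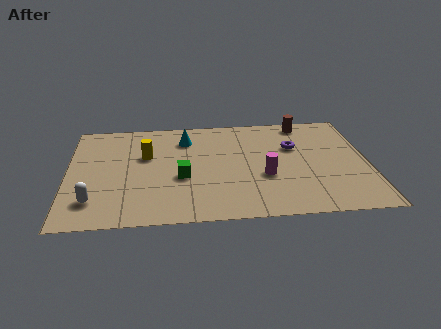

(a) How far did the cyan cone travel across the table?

2.2

From (7.1, 6.9) to (5.0, 6.3), the cyan cone covered √(2.1² + 0.6²) ≈ 2.2 units.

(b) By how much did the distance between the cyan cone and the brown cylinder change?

+0.4

Before: roughly 4.8 units apart; after: 5.2. That's 0.4 units further apart.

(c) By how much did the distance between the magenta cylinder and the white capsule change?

+3.8

The distance was about 3.5 in the first image and 7.3 in the second, so they moved 3.8 units further apart.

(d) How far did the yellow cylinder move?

2.9

The yellow cylinder was near (5.2, 2.9) before and (3.3, 5.1) after, so it travelled √(1.9² + 2.2²) ≈ 2.9 units.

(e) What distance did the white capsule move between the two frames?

1.6

The white capsule moved from about (2.3, 0.8) to (1.1, 1.8), a distance of √(1.2² + 1.0²) ≈ 1.6.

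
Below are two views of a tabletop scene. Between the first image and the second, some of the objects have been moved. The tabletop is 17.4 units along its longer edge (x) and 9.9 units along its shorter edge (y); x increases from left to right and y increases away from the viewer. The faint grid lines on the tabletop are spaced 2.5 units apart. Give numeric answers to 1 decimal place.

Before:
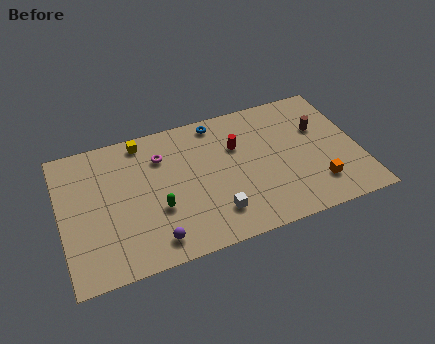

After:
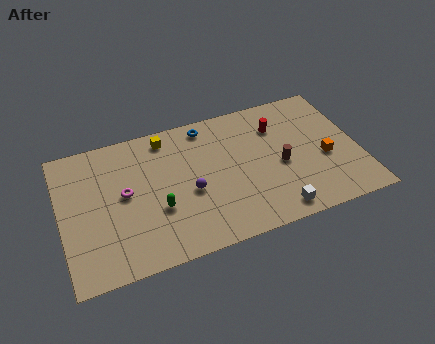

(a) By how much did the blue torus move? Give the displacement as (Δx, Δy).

(-0.6, -0.1)

The blue torus started near (9.4, 8.8) and ended near (8.8, 8.7).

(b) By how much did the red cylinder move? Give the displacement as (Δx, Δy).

(2.5, 0.7)

The red cylinder was at about (10.4, 6.6) and moved to about (12.9, 7.3).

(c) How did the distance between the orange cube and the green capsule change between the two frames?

+0.6

Before: roughly 9.3 units apart; after: 9.9. That's 0.6 units further apart.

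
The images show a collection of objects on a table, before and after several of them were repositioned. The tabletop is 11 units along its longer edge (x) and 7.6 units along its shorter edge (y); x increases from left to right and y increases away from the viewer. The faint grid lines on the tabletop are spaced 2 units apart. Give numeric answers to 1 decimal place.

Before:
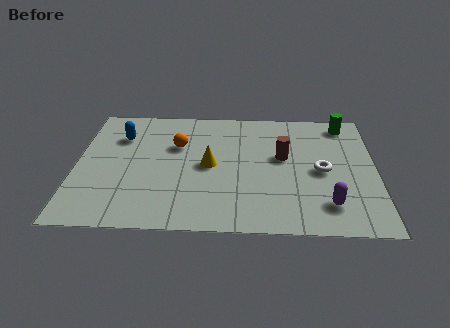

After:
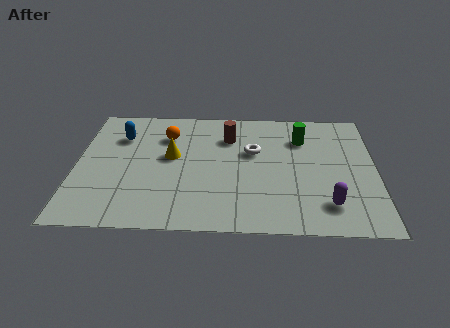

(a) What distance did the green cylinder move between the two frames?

1.9

From (9.9, 6.6) to (8.3, 5.6), the green cylinder covered √(1.6² + 1.0²) ≈ 1.9 units.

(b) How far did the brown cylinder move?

2.3

From (7.6, 4.4) to (5.6, 5.6), the brown cylinder covered √(2.0² + 1.2²) ≈ 2.3 units.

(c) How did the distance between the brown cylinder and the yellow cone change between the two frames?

-0.3

Before: roughly 2.8 units apart; after: 2.5. That's 0.3 units closer together.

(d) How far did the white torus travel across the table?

2.7

From (9.0, 3.6) to (6.5, 4.7), the white torus covered √(2.5² + 1.1²) ≈ 2.7 units.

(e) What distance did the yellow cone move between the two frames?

1.5

The yellow cone moved from about (4.9, 3.8) to (3.5, 4.3), a distance of √(1.4² + 0.5²) ≈ 1.5.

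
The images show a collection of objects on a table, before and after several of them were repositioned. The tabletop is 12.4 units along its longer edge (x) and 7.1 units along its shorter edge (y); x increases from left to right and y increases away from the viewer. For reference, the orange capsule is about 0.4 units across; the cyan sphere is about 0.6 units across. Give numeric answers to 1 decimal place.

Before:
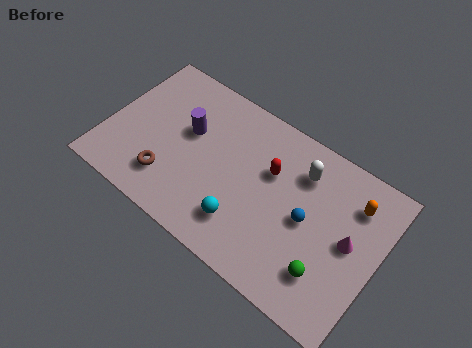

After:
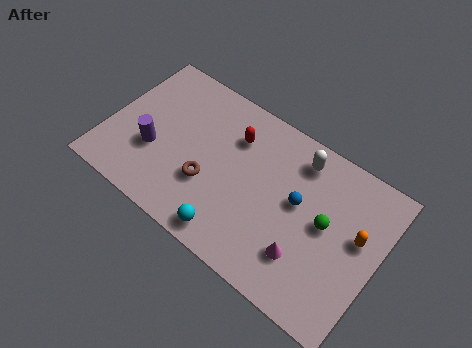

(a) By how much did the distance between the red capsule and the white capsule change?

+1.5

Before: roughly 1.5 units apart; after: 3.0. That's 1.5 units further apart.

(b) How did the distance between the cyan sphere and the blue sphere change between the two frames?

+0.8

They were about 3.2 units apart before and 4.0 after — 0.8 units further apart.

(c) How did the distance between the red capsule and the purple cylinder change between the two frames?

+0.4

The distance was about 3.8 in the first image and 4.2 in the second, so they moved 0.4 units further apart.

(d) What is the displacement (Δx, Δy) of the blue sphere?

(-0.5, 0.5)

The blue sphere was at about (9.2, 3.5) and moved to about (8.7, 4.0).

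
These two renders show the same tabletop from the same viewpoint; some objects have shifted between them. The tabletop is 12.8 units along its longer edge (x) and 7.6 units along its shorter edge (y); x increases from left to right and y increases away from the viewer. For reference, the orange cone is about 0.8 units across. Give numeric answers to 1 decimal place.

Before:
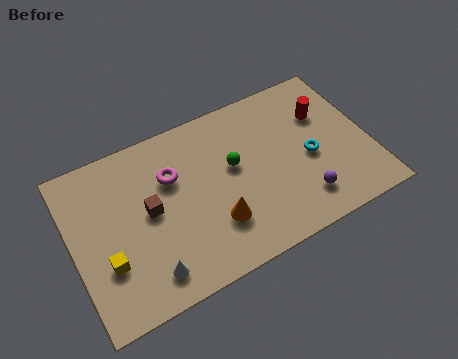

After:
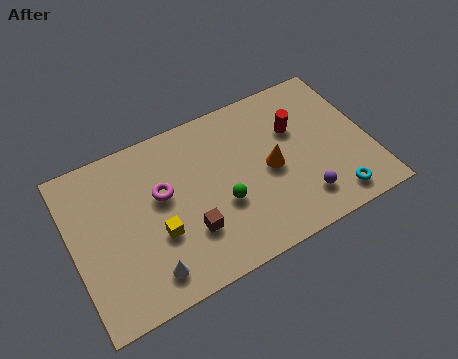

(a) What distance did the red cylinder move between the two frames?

1.3

The red cylinder was near (11.1, 5.2) before and (9.8, 5.0) after, so it travelled √(1.3² + 0.2²) ≈ 1.3 units.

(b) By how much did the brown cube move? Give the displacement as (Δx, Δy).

(1.5, -1.7)

From the two frames, the brown cube sits at roughly (3.3, 4.0) before and (4.8, 2.3) after.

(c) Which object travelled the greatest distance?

the orange cone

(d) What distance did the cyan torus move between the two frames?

2.4

The cyan torus moved from about (10.2, 3.4) to (10.9, 1.1), a distance of √(0.7² + 2.3²) ≈ 2.4.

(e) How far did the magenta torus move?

0.8

The magenta torus was near (4.4, 5.1) before and (3.9, 4.5) after, so it travelled √(0.5² + 0.6²) ≈ 0.8 units.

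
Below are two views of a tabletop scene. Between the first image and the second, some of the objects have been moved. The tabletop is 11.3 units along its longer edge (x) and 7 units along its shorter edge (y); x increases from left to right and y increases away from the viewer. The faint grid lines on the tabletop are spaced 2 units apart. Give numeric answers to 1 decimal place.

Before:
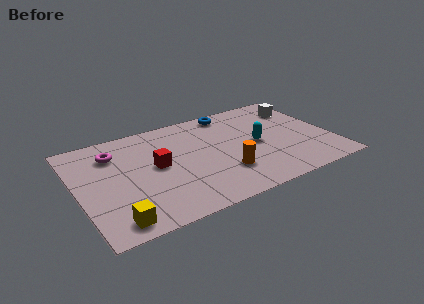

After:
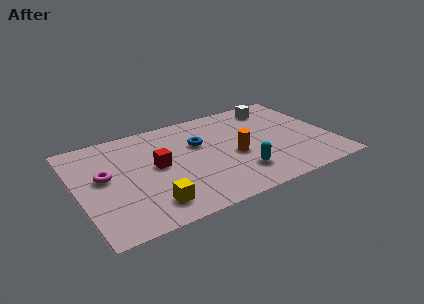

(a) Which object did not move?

the red cube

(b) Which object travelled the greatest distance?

the blue torus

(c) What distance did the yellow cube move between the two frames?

1.6

The yellow cube was near (1.3, 0.9) before and (2.9, 1.3) after, so it travelled √(1.6² + 0.4²) ≈ 1.6 units.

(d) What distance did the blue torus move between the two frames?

2.4

From (7.2, 6.2) to (5.5, 4.5), the blue torus covered √(1.7² + 1.7²) ≈ 2.4 units.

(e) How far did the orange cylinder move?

1.2

From (6.3, 2.0) to (6.9, 3.0), the orange cylinder covered √(0.6² + 1.0²) ≈ 1.2 units.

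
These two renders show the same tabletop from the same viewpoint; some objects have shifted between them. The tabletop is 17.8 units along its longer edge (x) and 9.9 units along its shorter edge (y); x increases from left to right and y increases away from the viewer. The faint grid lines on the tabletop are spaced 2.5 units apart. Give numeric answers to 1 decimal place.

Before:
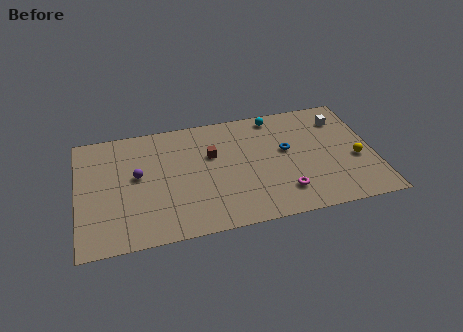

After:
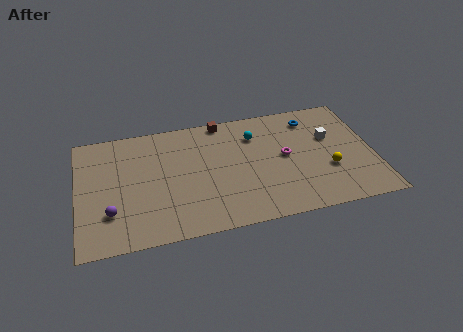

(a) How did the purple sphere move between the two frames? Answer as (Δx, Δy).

(-1.7, -2.7)

The purple sphere started near (3.6, 5.5) and ended near (1.9, 2.8).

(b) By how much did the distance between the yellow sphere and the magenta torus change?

-1.8

They were about 4.8 units apart before and 3.0 after — 1.8 units closer together.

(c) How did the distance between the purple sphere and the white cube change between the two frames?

+1.1

The distance was about 12.7 in the first image and 13.8 in the second, so they moved 1.1 units further apart.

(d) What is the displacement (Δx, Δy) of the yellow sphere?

(-1.7, -0.5)

From the two frames, the yellow sphere sits at roughly (16.7, 4.0) before and (15.0, 3.5) after.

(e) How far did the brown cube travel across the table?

2.9

From (8.1, 6.3) to (8.9, 9.1), the brown cube covered √(0.8² + 2.8²) ≈ 2.9 units.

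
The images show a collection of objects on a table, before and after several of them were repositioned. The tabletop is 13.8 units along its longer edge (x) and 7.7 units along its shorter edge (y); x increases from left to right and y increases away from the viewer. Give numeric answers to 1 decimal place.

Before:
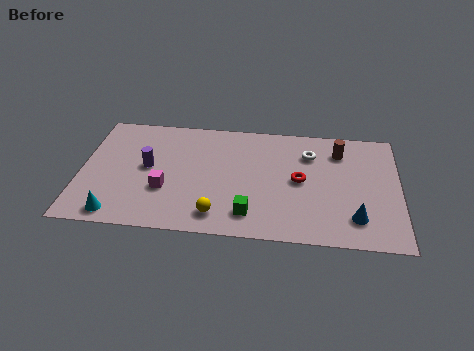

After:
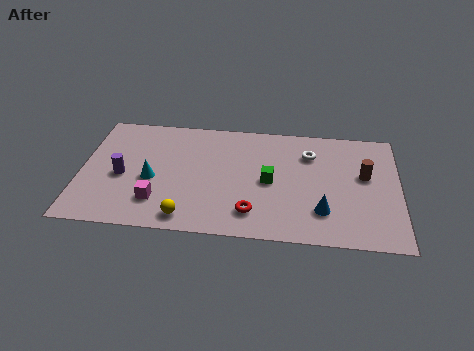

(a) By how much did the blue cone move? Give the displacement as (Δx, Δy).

(-1.4, 0.3)

The blue cone started near (11.9, 1.7) and ended near (10.5, 2.0).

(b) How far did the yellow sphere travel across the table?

1.3

The yellow sphere was near (6.0, 1.3) before and (4.7, 1.0) after, so it travelled √(1.3² + 0.3²) ≈ 1.3 units.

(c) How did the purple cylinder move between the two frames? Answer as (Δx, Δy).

(-1.1, -0.7)

The purple cylinder was at about (2.9, 4.1) and moved to about (1.8, 3.4).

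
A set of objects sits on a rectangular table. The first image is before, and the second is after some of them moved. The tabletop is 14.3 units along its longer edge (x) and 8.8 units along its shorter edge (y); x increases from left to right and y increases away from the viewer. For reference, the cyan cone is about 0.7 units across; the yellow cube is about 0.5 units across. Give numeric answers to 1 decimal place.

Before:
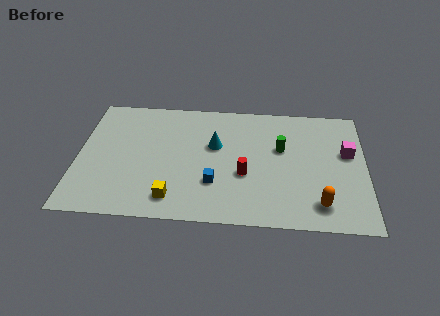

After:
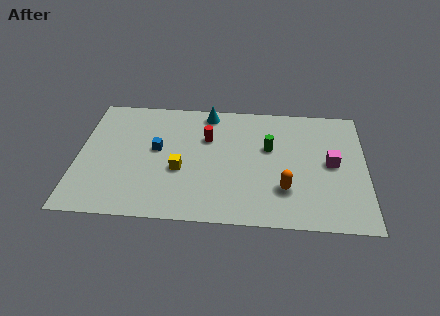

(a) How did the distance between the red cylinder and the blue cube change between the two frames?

+1.0

They were about 1.7 units apart before and 2.7 after — 1.0 units further apart.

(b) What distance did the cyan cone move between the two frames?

2.4

The cyan cone was near (6.8, 5.4) before and (6.4, 7.8) after, so it travelled √(0.4² + 2.4²) ≈ 2.4 units.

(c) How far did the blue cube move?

3.6

The blue cube was near (6.8, 2.7) before and (3.9, 4.9) after, so it travelled √(2.9² + 2.2²) ≈ 3.6 units.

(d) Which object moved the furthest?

the blue cube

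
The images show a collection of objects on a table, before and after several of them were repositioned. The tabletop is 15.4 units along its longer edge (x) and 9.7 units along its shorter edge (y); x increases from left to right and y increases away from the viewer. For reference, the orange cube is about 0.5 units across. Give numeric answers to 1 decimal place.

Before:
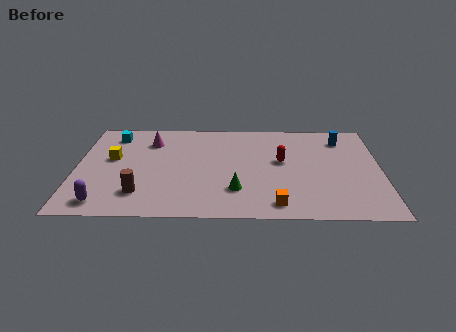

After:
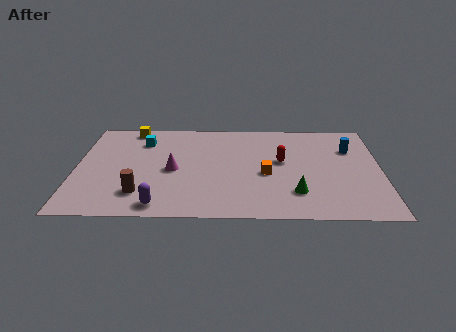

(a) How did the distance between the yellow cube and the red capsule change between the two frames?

-0.3

They were about 8.6 units apart before and 8.3 after — 0.3 units closer together.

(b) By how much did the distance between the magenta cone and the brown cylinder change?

-2.4

They were about 5.2 units apart before and 2.8 after — 2.4 units closer together.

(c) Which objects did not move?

the red capsule and the brown cylinder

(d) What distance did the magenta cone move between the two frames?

3.1

From (3.7, 7.4) to (4.9, 4.5), the magenta cone covered √(1.2² + 2.9²) ≈ 3.1 units.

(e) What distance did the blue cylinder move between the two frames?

1.1

The blue cylinder moved from about (13.5, 7.8) to (13.9, 6.8), a distance of √(0.4² + 1.0²) ≈ 1.1.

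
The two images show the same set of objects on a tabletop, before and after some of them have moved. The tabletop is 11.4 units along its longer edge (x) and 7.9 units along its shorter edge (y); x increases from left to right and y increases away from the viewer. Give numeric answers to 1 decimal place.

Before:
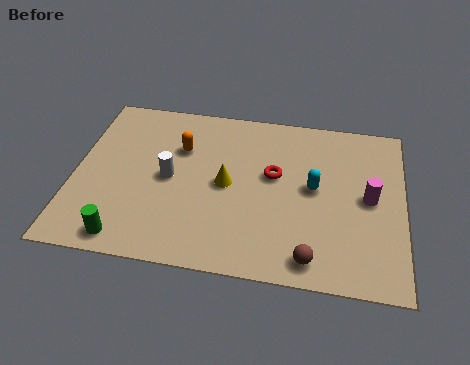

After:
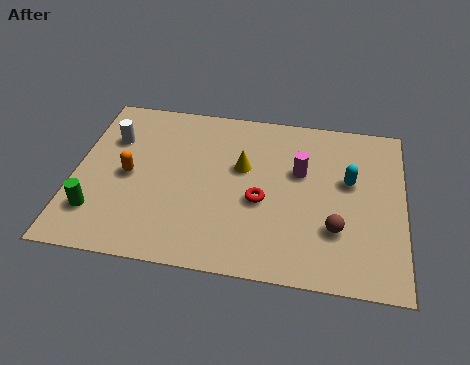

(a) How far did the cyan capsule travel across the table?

1.3

The cyan capsule was near (8.3, 4.2) before and (9.5, 4.7) after, so it travelled √(1.2² + 0.5²) ≈ 1.3 units.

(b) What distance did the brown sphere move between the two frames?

1.6

From (8.3, 1.0) to (9.1, 2.4), the brown sphere covered √(0.8² + 1.4²) ≈ 1.6 units.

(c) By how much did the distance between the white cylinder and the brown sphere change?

+2.7

They were about 5.8 units apart before and 8.5 after — 2.7 units further apart.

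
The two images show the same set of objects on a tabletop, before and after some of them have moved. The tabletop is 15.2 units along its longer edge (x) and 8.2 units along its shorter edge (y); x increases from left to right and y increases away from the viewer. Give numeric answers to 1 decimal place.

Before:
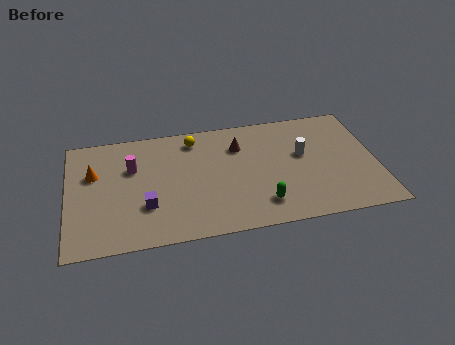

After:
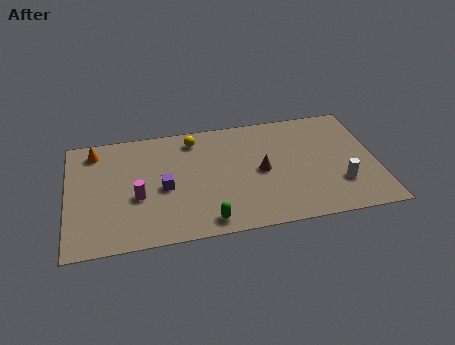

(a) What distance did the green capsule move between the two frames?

2.8

The green capsule was near (9.4, 1.7) before and (6.7, 1.0) after, so it travelled √(2.7² + 0.7²) ≈ 2.8 units.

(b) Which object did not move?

the yellow sphere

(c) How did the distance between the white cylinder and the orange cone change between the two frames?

+2.4

They were about 10.3 units apart before and 12.7 after — 2.4 units further apart.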